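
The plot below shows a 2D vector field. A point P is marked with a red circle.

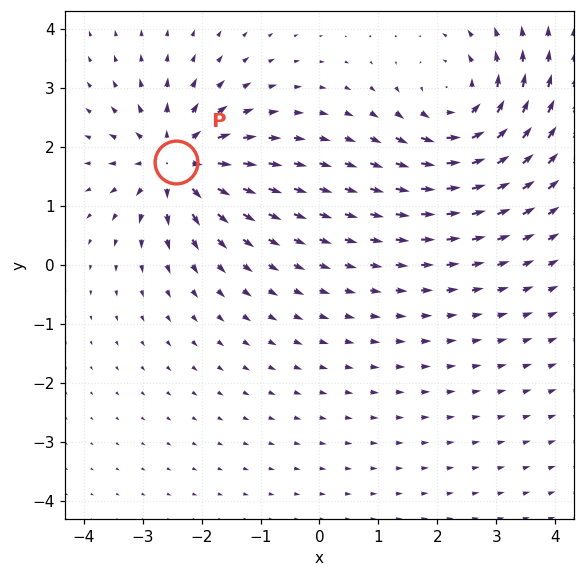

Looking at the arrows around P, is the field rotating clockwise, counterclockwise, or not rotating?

Near P at (-2.4, 1.7) the arrows show no circulation. The curl there is ≈0.

not rotating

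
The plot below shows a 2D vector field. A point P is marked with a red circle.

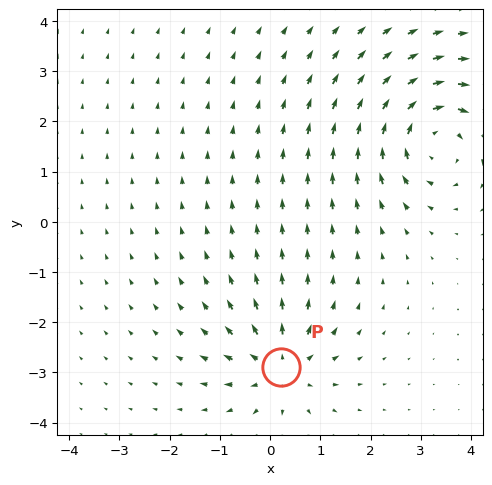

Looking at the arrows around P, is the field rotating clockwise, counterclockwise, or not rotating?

Near P at (0.2, -2.9) the arrows show no circulation. The curl there is ≈0.

not rotating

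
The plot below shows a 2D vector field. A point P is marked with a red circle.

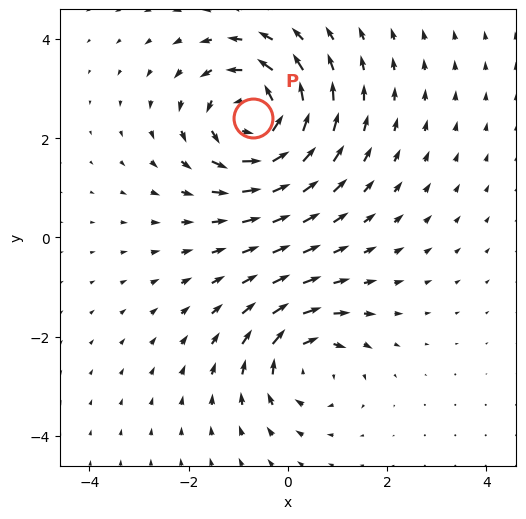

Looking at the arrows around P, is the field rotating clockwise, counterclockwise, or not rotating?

Near P at (-0.7, 2.4) the arrows circulate counterclockwise. The curl (z-component) there is about +4; positive curl means counterclockwise rotation.

counterclockwise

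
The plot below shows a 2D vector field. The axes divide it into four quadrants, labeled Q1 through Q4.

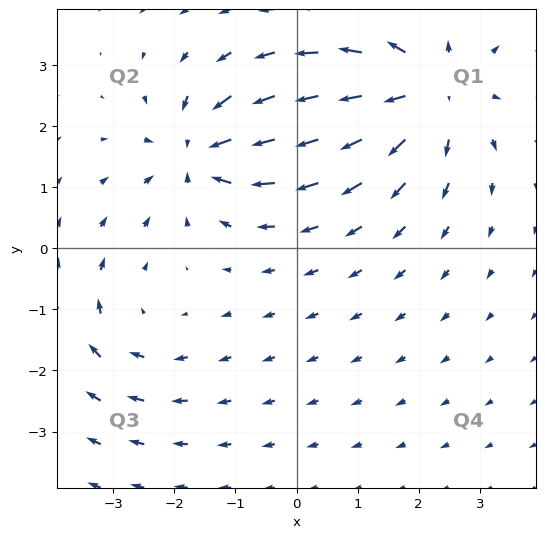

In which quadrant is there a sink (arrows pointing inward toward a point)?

Q2

The sink sits at approximately (-1.6, 1.6), which lies in quadrant Q2. The divergence there is about -5, negative as expected for a sink.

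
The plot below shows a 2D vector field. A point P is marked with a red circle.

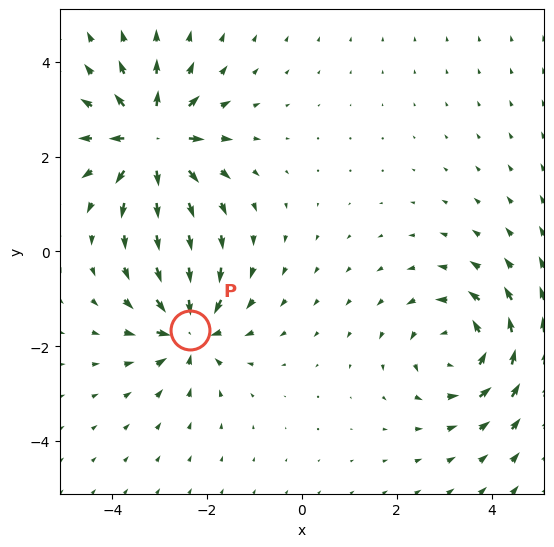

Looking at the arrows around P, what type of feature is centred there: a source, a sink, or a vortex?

sink

At P (-2.4, -1.7) the arrows converge inward. Divergence about -4, curl ≈0 — negative divergence with near-zero curl is a sink.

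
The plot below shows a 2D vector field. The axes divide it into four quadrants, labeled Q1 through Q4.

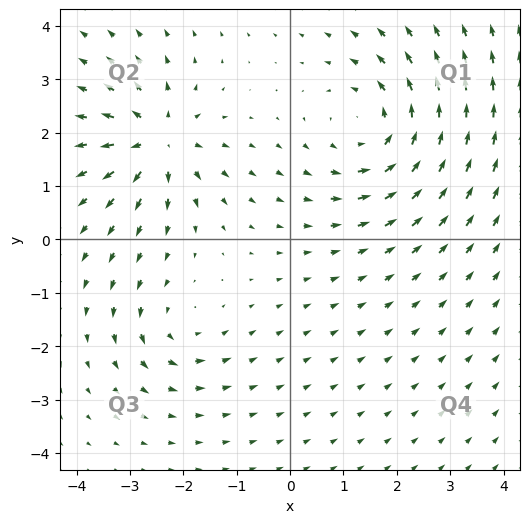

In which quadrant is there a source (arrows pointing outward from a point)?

The source sits at approximately (-2.5, 1.8), which lies in quadrant Q2. The divergence there is about +5, positive as expected for a source.

Q2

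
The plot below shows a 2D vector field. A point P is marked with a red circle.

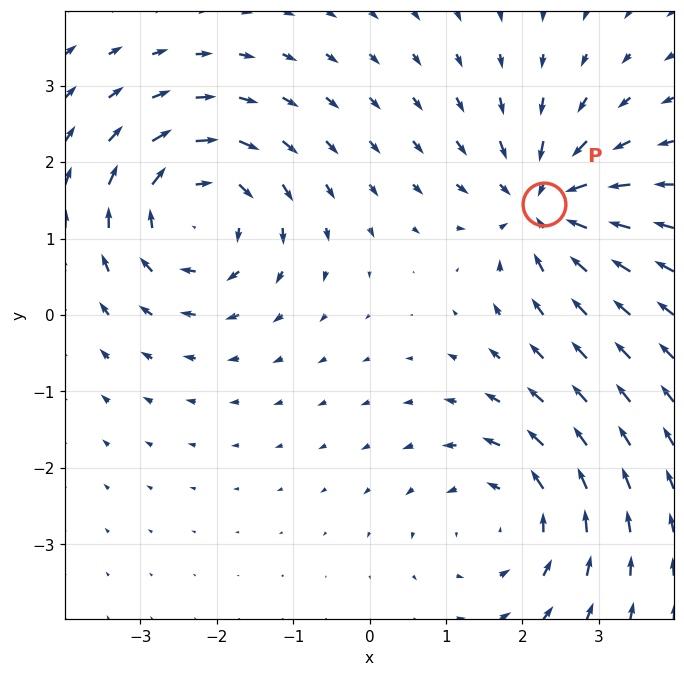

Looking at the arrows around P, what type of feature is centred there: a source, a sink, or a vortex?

sink

At P (2.3, 1.4) the arrows converge inward. Divergence about -5, curl ≈0 — negative divergence with near-zero curl is a sink.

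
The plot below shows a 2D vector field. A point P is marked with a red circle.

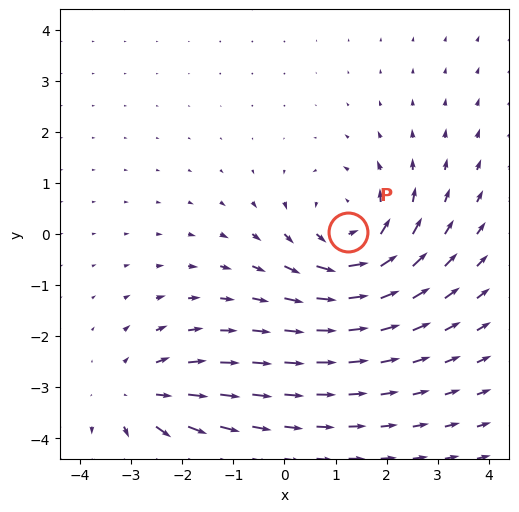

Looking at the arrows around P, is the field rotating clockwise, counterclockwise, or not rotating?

counterclockwise

Near P at (1.2, 0.0) the arrows circulate counterclockwise. The curl (z-component) there is about +4; positive curl means counterclockwise rotation.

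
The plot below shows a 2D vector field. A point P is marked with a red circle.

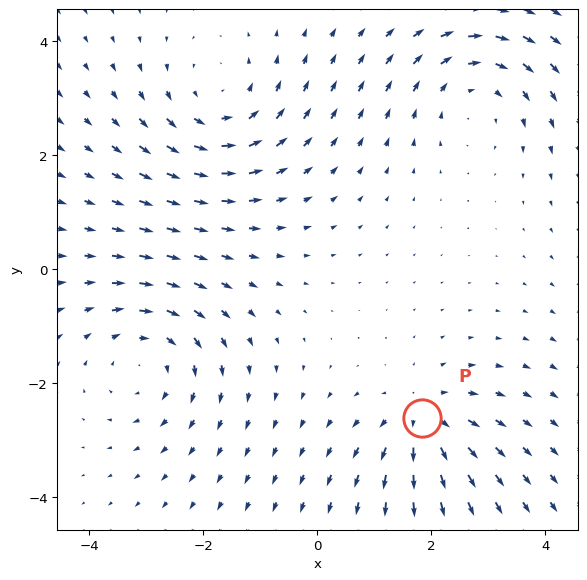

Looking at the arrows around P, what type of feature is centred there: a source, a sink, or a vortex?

At P (1.8, -2.6) the arrows spread outward. Divergence about +4, curl ≈0 — positive divergence with near-zero curl is a source.

source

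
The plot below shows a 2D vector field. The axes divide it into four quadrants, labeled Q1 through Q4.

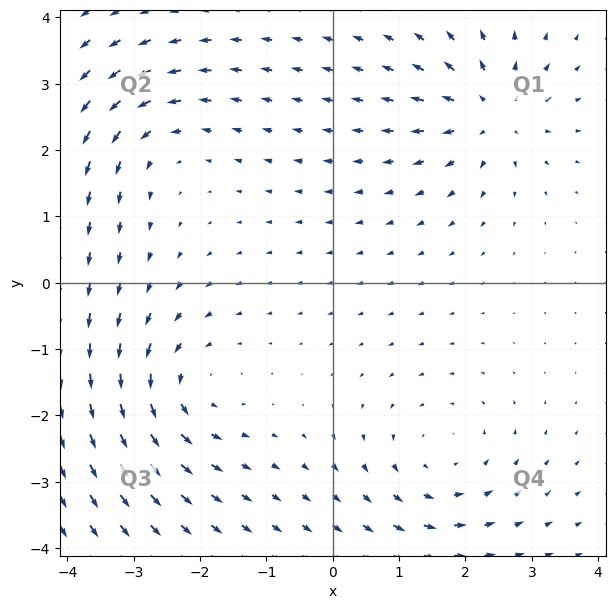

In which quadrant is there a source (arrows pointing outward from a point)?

The source sits at approximately (2.4, 2.6), which lies in quadrant Q1. The divergence there is about +5, positive as expected for a source.

Q1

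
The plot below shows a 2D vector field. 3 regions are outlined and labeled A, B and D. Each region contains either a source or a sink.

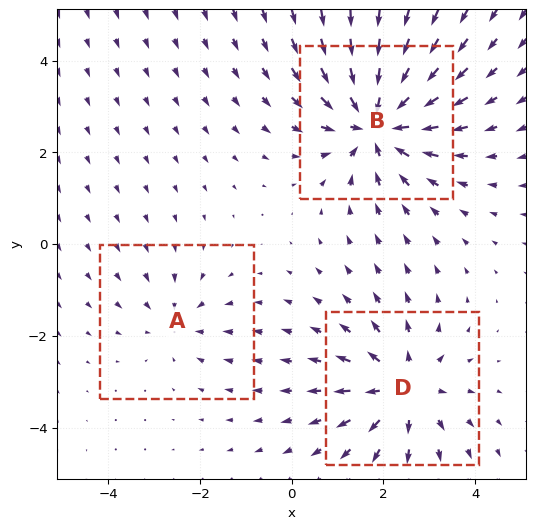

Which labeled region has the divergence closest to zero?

Divergence at each region's feature centre — A: about -2, B: about -5, D: about +3. Region A is closest to zero.

A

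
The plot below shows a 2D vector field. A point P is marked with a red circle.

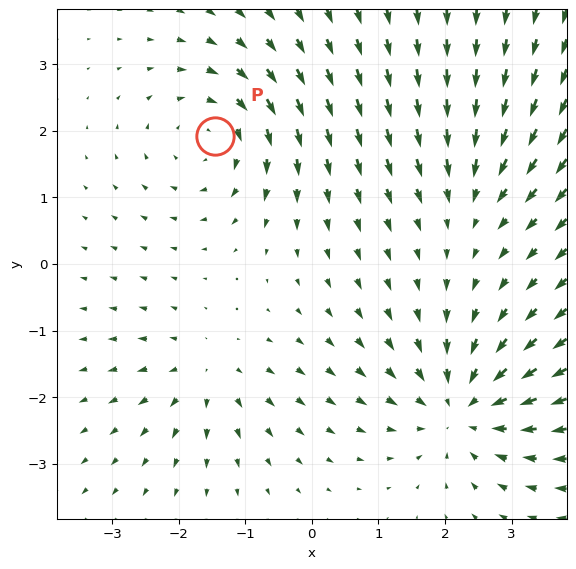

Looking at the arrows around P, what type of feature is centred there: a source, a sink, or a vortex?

vortex

At P (-1.5, 1.9) the arrows circulate clockwise. Divergence ≈0, curl about -4 — near-zero divergence with nonzero curl is a vortex.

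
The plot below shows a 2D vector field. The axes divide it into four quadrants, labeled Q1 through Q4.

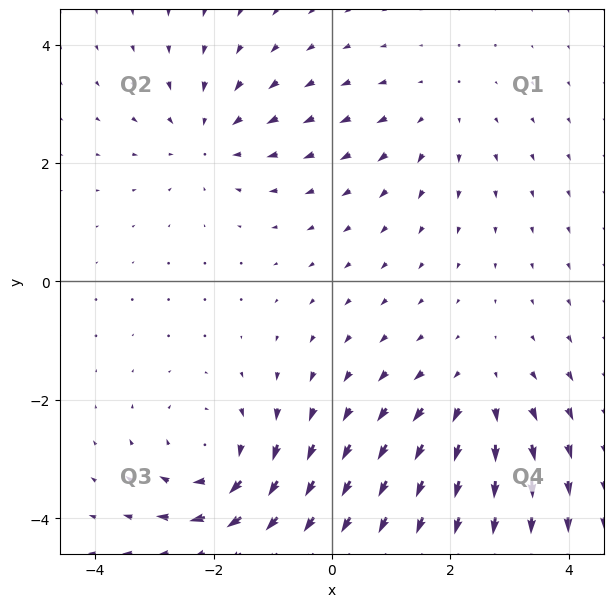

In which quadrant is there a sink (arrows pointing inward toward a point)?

Q2

The sink sits at approximately (-2.1, 2.4), which lies in quadrant Q2. The divergence there is about -3, negative as expected for a sink.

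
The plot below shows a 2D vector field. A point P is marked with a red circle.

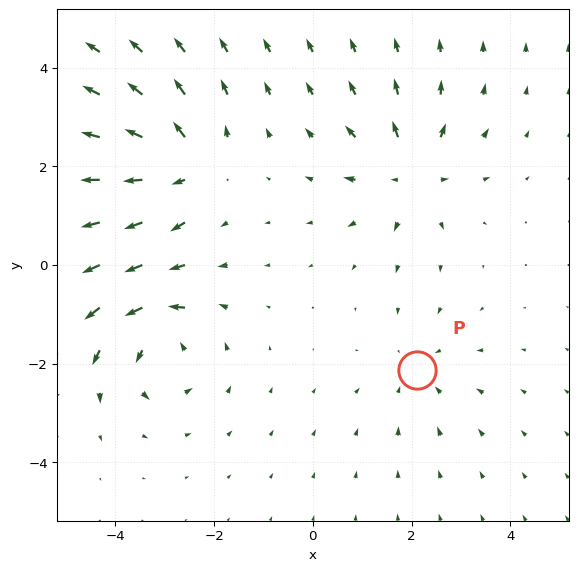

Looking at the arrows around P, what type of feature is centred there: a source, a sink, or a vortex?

sink

At P (2.1, -2.1) the arrows converge inward. Divergence about -2, curl ≈0 — negative divergence with near-zero curl is a sink.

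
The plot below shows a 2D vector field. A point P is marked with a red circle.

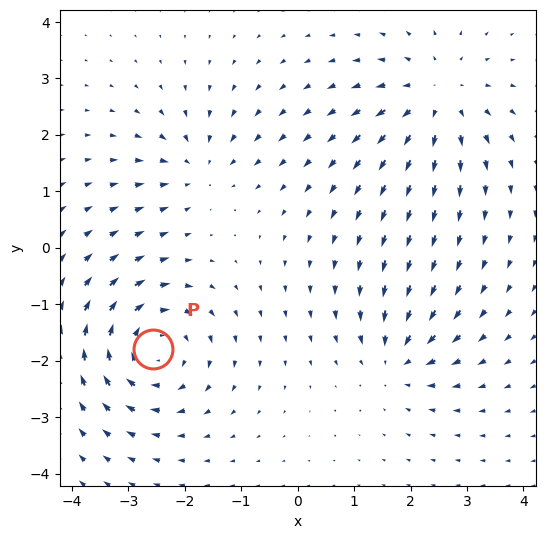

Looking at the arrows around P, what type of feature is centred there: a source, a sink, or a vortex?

At P (-2.6, -1.8) the arrows circulate clockwise. Divergence ≈0, curl about -5 — near-zero divergence with nonzero curl is a vortex.

vortex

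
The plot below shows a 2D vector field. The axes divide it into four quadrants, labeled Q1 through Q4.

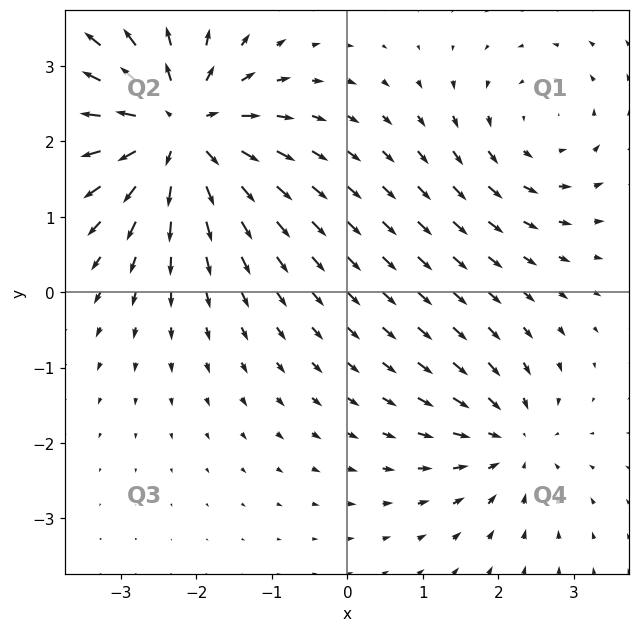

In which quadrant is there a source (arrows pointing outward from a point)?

Q2

The source sits at approximately (-2.3, 2.2), which lies in quadrant Q2. The divergence there is about +6, positive as expected for a source.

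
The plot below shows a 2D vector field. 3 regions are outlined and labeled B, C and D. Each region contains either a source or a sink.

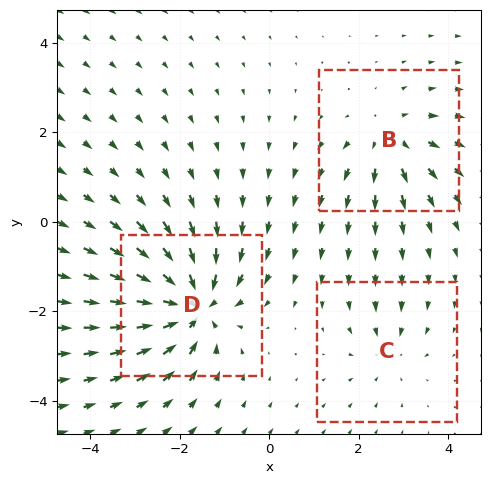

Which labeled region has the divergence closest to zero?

Divergence at each region's feature centre — B: about +4, C: about -2, D: about -6. Region C is closest to zero.

C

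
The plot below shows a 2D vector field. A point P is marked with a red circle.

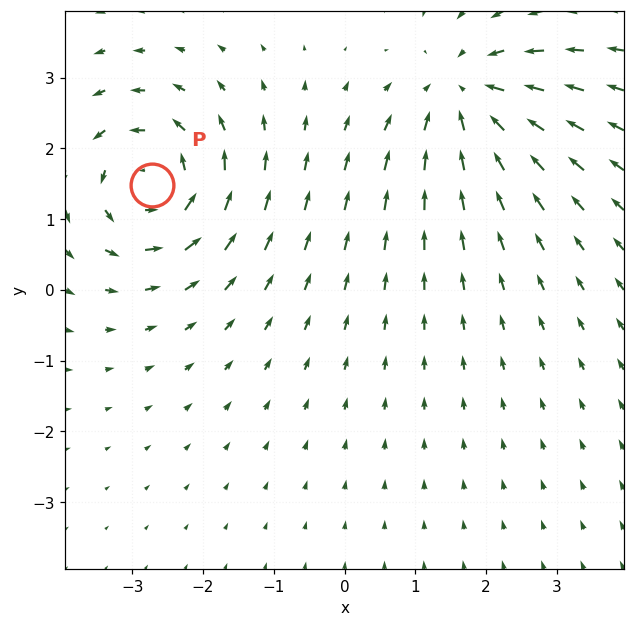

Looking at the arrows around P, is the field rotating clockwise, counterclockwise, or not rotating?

counterclockwise

Near P at (-2.7, 1.5) the arrows circulate counterclockwise. The curl (z-component) there is about +4; positive curl means counterclockwise rotation.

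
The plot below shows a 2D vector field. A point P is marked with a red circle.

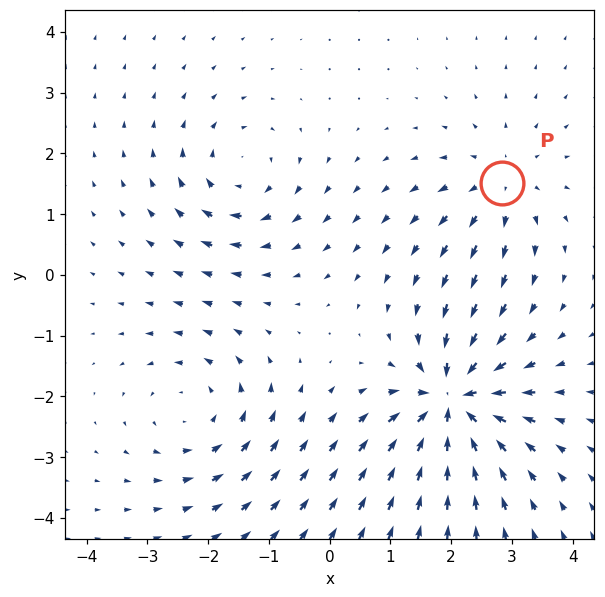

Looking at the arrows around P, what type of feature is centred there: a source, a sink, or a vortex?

source

At P (2.8, 1.5) the arrows spread outward. Divergence about +3, curl ≈0 — positive divergence with near-zero curl is a source.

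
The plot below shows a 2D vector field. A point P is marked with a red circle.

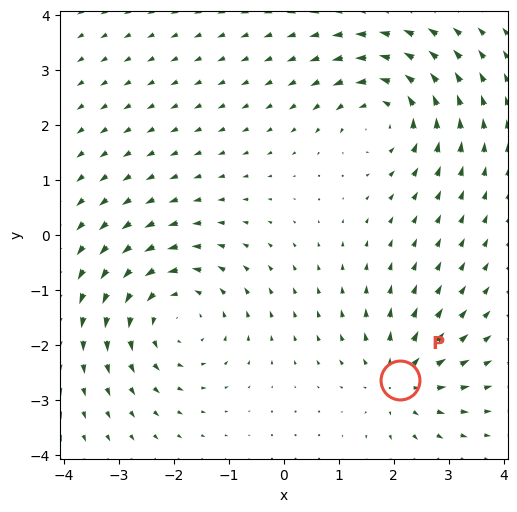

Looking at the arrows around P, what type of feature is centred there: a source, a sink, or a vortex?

At P (2.1, -2.6) the arrows spread outward. Divergence about +4, curl ≈0 — positive divergence with near-zero curl is a source.

source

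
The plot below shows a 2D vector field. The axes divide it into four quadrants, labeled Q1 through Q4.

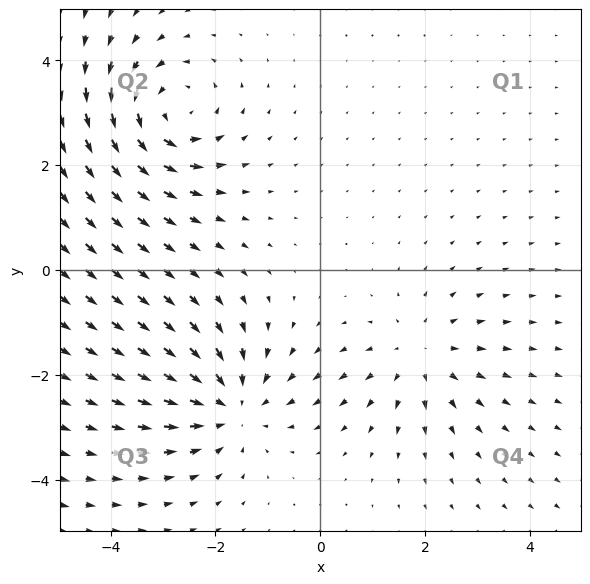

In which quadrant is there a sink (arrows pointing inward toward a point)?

Q3

The sink sits at approximately (-1.7, -2.6), which lies in quadrant Q3. The divergence there is about -4, negative as expected for a sink.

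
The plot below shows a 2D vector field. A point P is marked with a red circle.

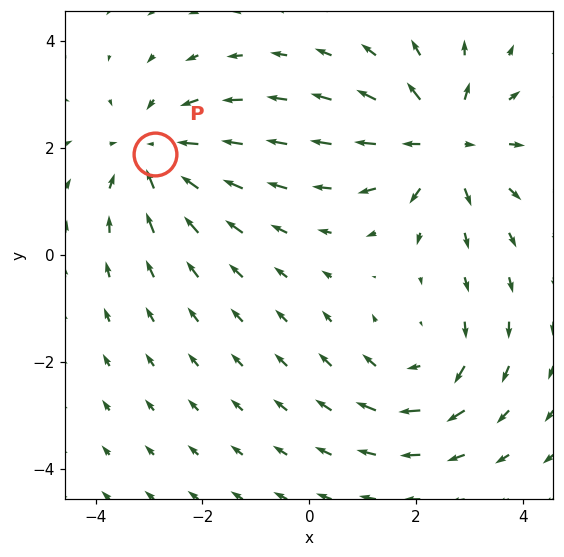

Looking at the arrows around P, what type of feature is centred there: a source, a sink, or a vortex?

At P (-2.9, 1.9) the arrows converge inward. Divergence about -4, curl ≈0 — negative divergence with near-zero curl is a sink.

sink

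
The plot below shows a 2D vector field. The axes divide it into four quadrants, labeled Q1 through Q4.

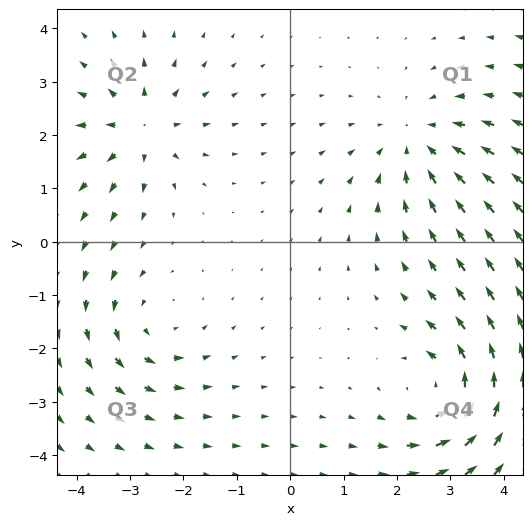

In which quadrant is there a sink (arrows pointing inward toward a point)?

Q1

The sink sits at approximately (2.4, 1.9), which lies in quadrant Q1. The divergence there is about -3, negative as expected for a sink.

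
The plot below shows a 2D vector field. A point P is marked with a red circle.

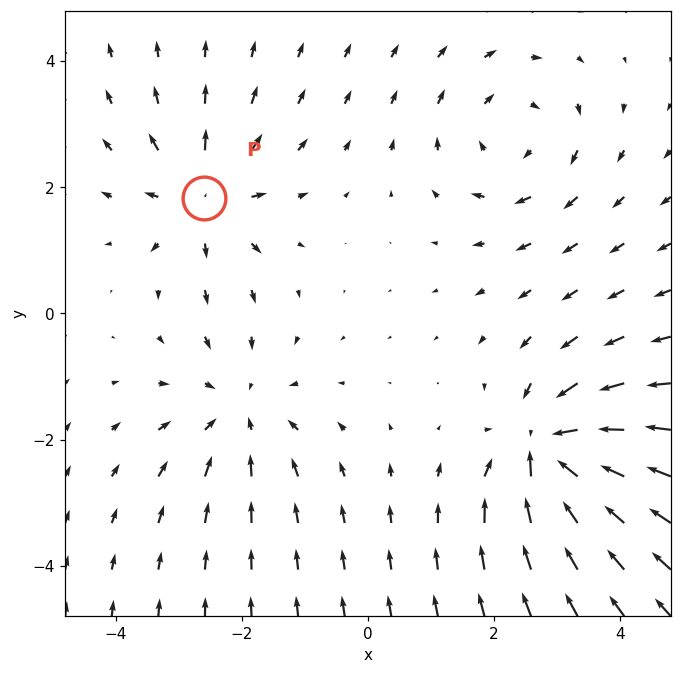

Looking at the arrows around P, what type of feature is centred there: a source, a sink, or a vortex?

At P (-2.6, 1.8) the arrows spread outward. Divergence about +4, curl ≈0 — positive divergence with near-zero curl is a source.

source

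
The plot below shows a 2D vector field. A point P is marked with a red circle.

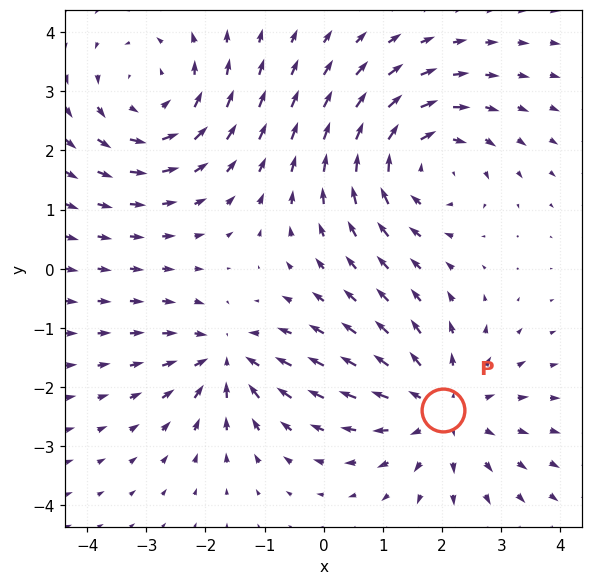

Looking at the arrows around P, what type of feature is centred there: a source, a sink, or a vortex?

source

At P (2.0, -2.4) the arrows spread outward. Divergence about +4, curl ≈0 — positive divergence with near-zero curl is a source.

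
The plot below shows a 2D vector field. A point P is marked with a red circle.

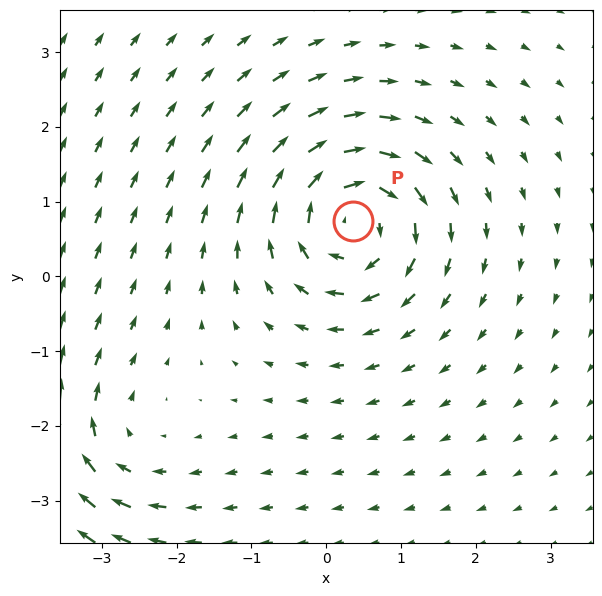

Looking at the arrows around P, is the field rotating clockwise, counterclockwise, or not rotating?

Near P at (0.4, 0.7) the arrows circulate clockwise. The curl (z-component) there is about -5; negative curl means clockwise rotation.

clockwise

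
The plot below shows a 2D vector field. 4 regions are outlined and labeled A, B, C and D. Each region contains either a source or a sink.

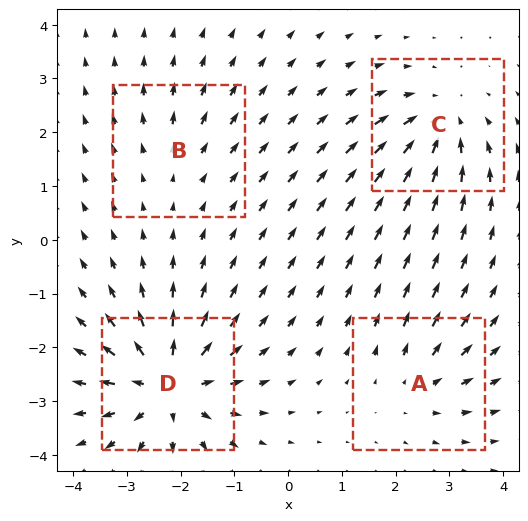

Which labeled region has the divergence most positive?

Divergence at each region's feature centre — A: about +3, B: about +2, C: about -5, D: about +8. Region D is most positive.

D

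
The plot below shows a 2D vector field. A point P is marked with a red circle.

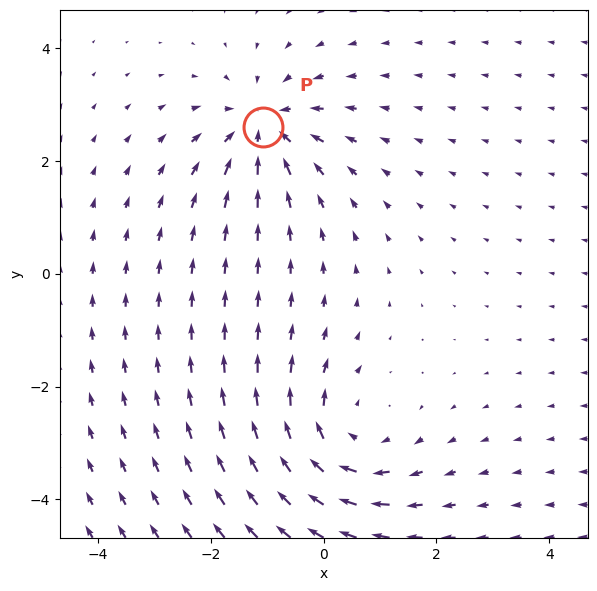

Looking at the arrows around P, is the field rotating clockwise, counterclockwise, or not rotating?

not rotating

Near P at (-1.1, 2.6) the arrows show no circulation. The curl there is ≈0.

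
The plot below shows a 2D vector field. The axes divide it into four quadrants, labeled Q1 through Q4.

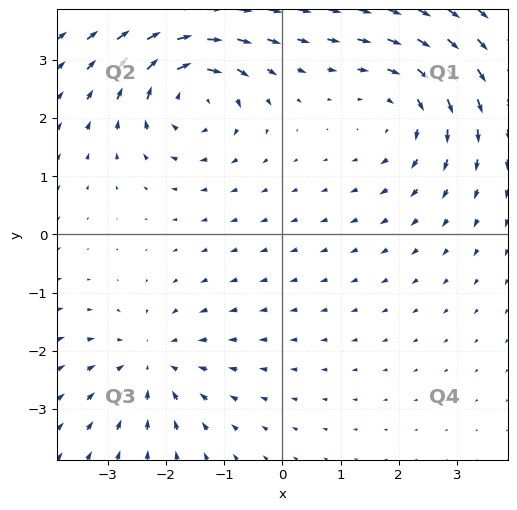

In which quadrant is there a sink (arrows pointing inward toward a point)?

The sink sits at approximately (-2.2, -2.2), which lies in quadrant Q3. The divergence there is about -3, negative as expected for a sink.

Q3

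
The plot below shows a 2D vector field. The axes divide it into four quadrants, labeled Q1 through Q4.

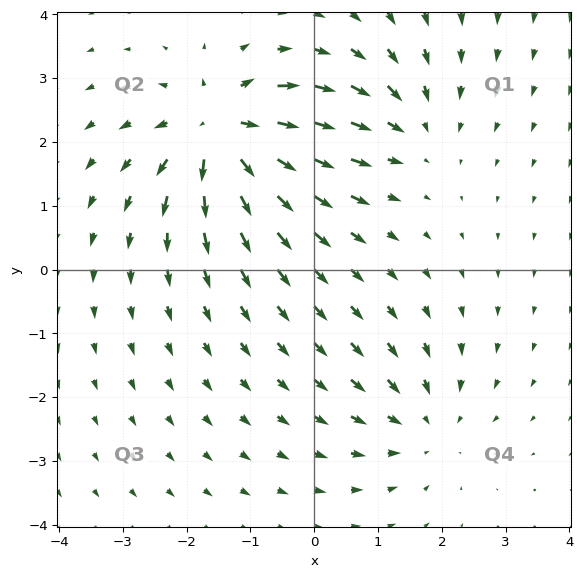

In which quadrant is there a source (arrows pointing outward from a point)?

The source sits at approximately (-1.4, 2.2), which lies in quadrant Q2. The divergence there is about +6, positive as expected for a source.

Q2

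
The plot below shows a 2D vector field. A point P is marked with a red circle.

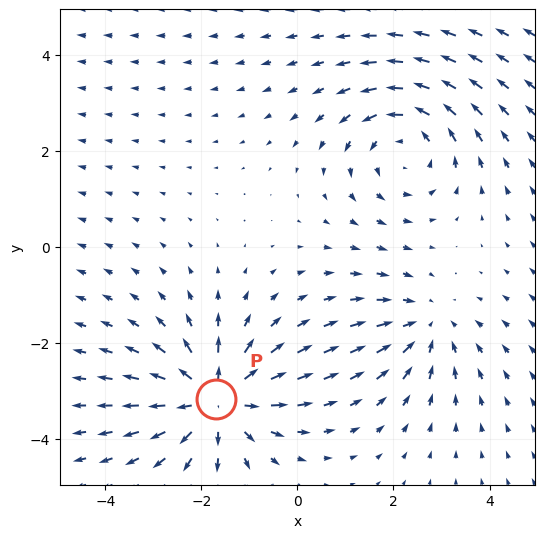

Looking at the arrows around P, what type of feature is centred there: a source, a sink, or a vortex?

At P (-1.7, -3.2) the arrows spread outward. Divergence about +5, curl ≈0 — positive divergence with near-zero curl is a source.

source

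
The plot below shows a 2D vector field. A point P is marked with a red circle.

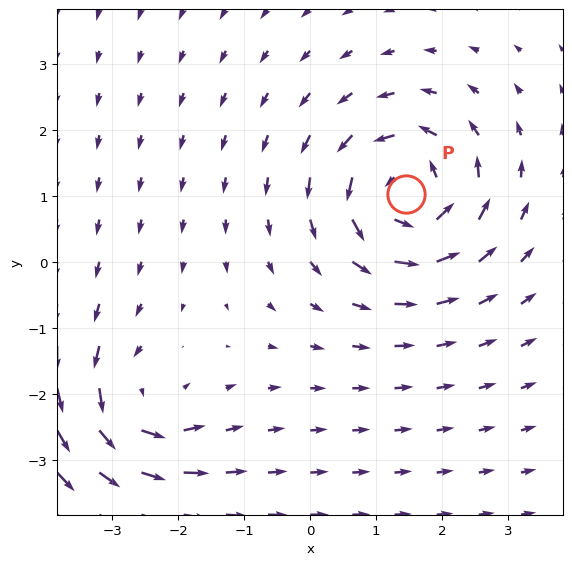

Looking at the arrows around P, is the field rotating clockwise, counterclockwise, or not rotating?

Near P at (1.5, 1.0) the arrows circulate counterclockwise. The curl (z-component) there is about +6; positive curl means counterclockwise rotation.

counterclockwise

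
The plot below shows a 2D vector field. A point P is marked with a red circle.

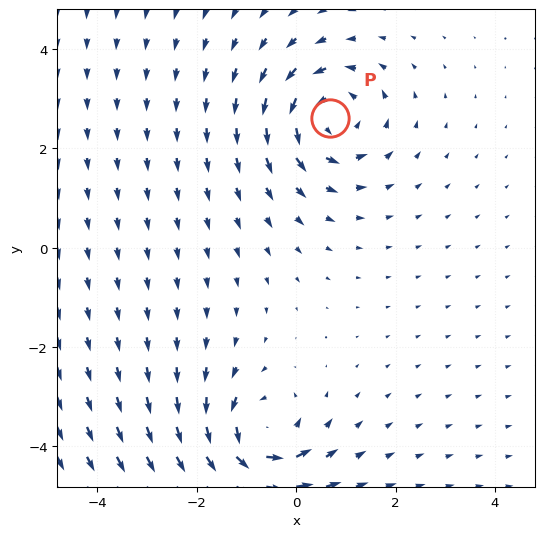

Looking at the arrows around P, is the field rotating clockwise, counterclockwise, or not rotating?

Near P at (0.7, 2.6) the arrows circulate counterclockwise. The curl (z-component) there is about +4; positive curl means counterclockwise rotation.

counterclockwise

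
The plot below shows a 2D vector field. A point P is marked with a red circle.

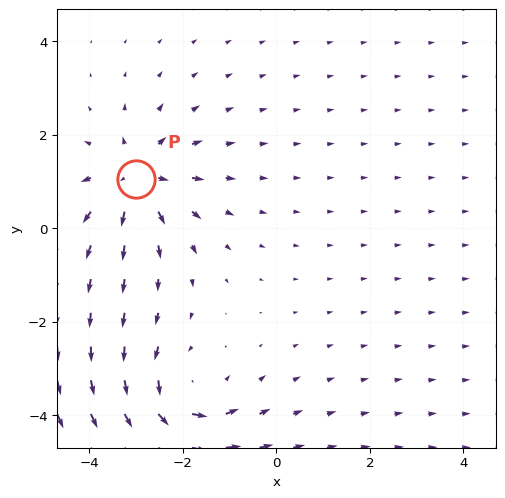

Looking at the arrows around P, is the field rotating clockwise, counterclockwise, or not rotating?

not rotating

Near P at (-3.0, 1.1) the arrows show no circulation. The curl there is ≈0.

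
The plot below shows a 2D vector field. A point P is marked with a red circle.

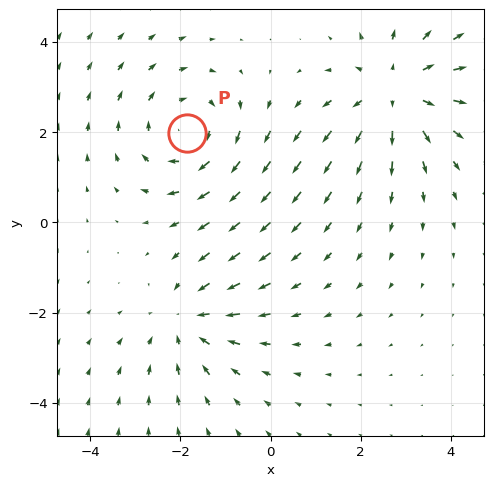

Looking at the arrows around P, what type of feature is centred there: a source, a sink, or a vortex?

At P (-1.8, 2.0) the arrows circulate clockwise. Divergence ≈0, curl about -3 — near-zero divergence with nonzero curl is a vortex.

vortex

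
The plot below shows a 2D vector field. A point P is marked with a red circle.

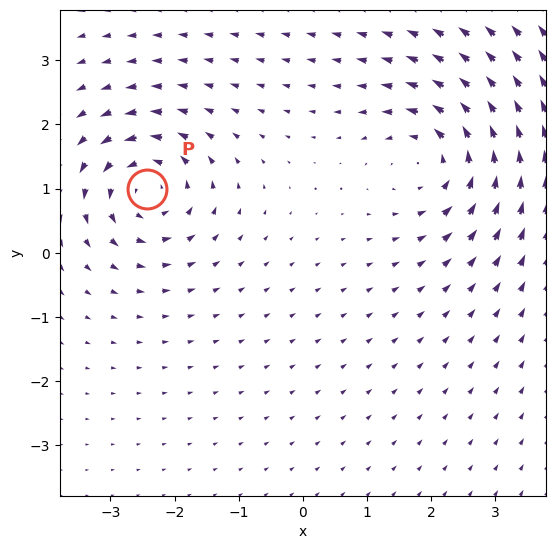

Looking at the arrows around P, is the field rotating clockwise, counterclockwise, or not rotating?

Near P at (-2.4, 1.0) the arrows circulate counterclockwise. The curl (z-component) there is about +6; positive curl means counterclockwise rotation.

counterclockwise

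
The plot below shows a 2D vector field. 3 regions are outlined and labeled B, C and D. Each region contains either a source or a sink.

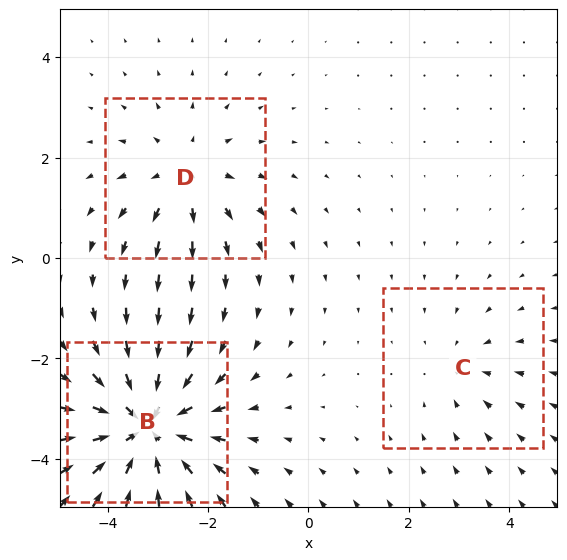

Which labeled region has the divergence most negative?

Divergence at each region's feature centre — B: about -5, C: about -2, D: about +3. Region B is most negative.

B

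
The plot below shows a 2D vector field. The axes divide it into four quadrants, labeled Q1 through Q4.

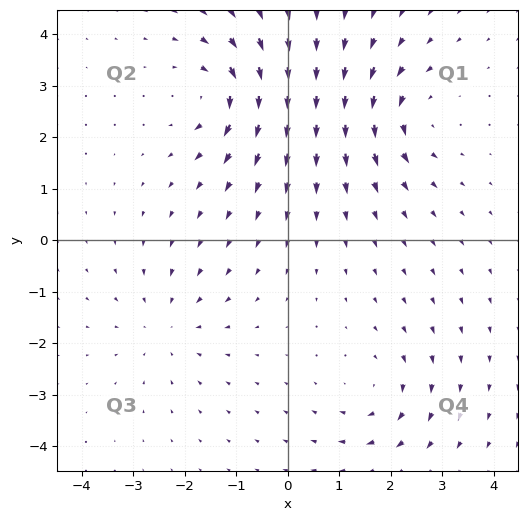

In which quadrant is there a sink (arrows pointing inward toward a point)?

The sink sits at approximately (-2.3, -1.6), which lies in quadrant Q3. The divergence there is about -3, negative as expected for a sink.

Q3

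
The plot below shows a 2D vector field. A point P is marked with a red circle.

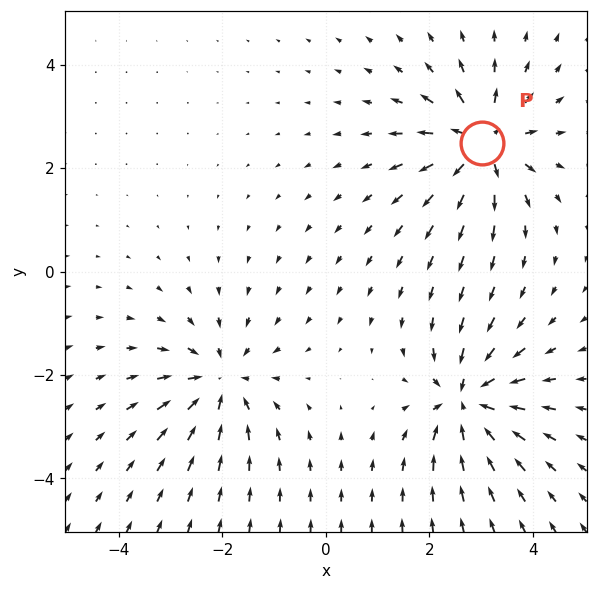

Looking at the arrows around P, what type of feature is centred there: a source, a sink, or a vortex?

At P (3.0, 2.5) the arrows spread outward. Divergence about +5, curl ≈0 — positive divergence with near-zero curl is a source.

source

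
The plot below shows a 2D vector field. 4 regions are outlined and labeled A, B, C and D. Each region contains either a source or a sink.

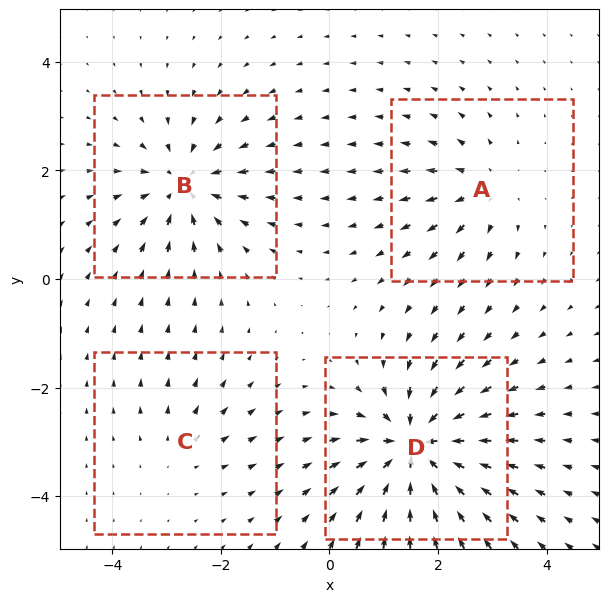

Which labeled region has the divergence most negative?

Divergence at each region's feature centre — A: about +4, B: about -6, C: about +2, D: about -8. Region D is most negative.

D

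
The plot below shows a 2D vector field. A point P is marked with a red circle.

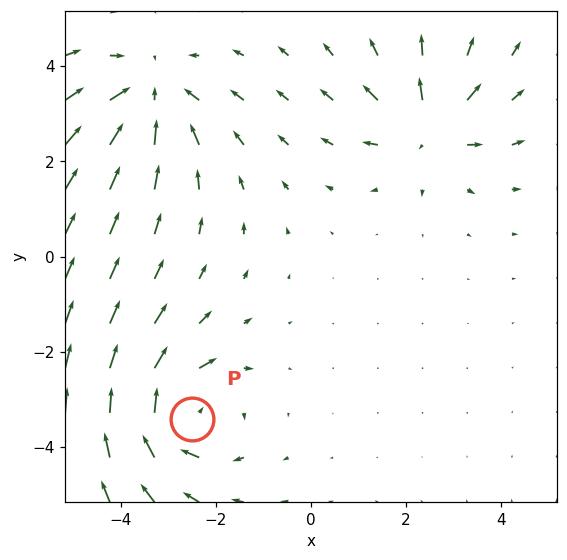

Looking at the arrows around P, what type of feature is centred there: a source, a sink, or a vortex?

vortex

At P (-2.5, -3.4) the arrows circulate clockwise. Divergence ≈0, curl about -5 — near-zero divergence with nonzero curl is a vortex.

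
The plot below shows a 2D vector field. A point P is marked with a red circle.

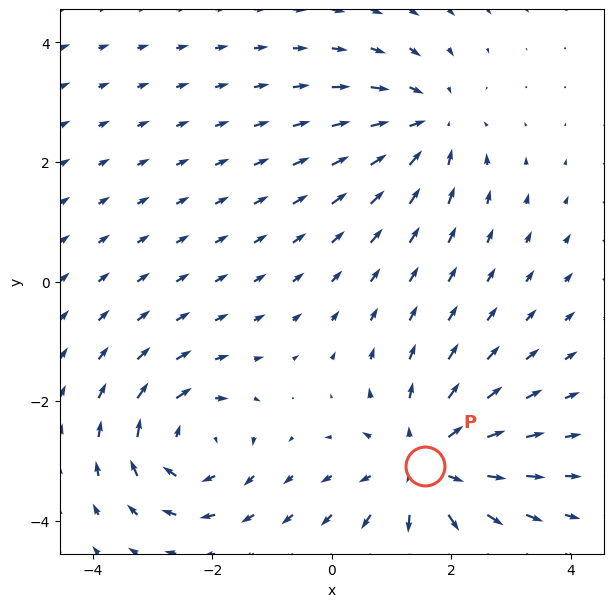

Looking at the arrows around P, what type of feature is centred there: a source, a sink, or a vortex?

source

At P (1.6, -3.1) the arrows spread outward. Divergence about +4, curl ≈0 — positive divergence with near-zero curl is a source.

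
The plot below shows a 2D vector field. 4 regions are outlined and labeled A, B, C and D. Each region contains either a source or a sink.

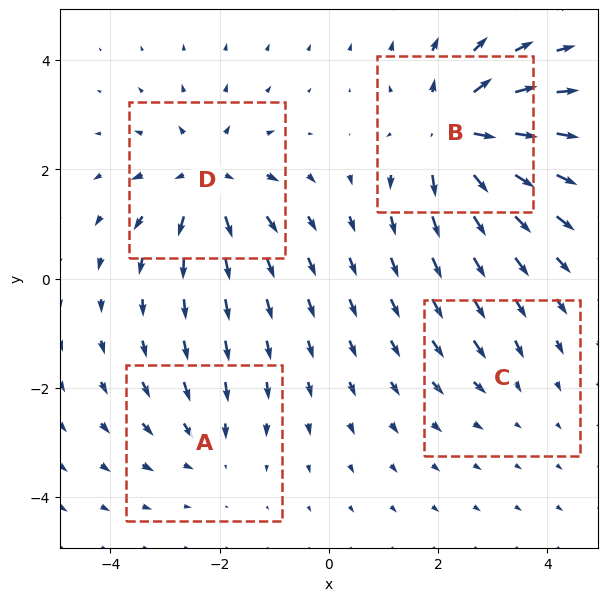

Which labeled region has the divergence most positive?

B

Divergence at each region's feature centre — A: about -3, B: about +7, C: about -2, D: about +6. Region B is most positive.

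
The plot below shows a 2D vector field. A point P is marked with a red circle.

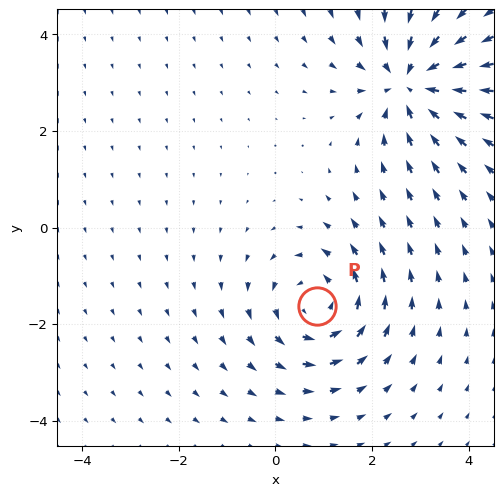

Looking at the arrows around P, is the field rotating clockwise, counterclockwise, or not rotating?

Near P at (0.9, -1.6) the arrows circulate counterclockwise. The curl (z-component) there is about +4; positive curl means counterclockwise rotation.

counterclockwise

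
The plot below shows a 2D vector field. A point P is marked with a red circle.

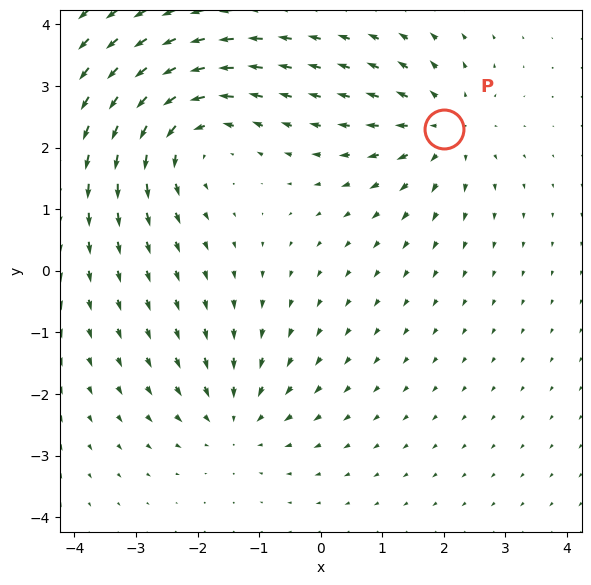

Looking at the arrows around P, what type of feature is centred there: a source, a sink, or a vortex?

source

At P (2.0, 2.3) the arrows spread outward. Divergence about +3, curl ≈0 — positive divergence with near-zero curl is a source.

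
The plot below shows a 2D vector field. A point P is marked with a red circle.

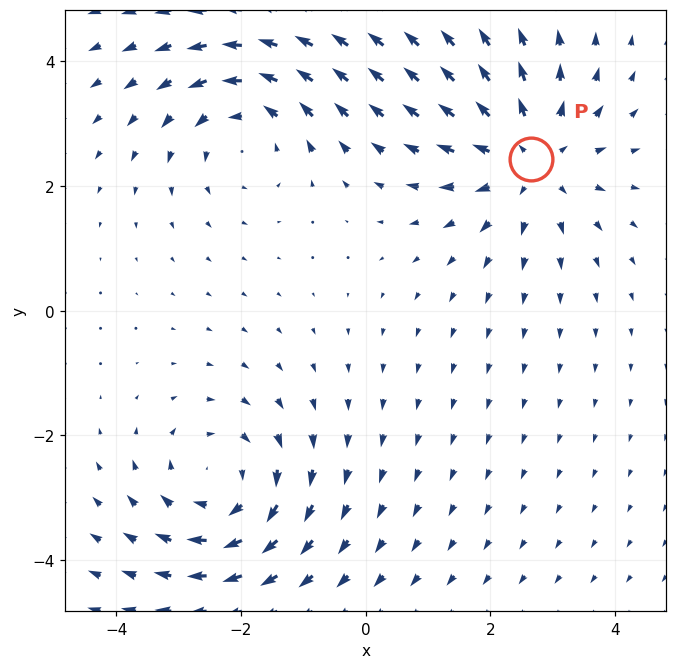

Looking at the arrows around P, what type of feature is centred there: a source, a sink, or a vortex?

source

At P (2.6, 2.4) the arrows spread outward. Divergence about +3, curl ≈0 — positive divergence with near-zero curl is a source.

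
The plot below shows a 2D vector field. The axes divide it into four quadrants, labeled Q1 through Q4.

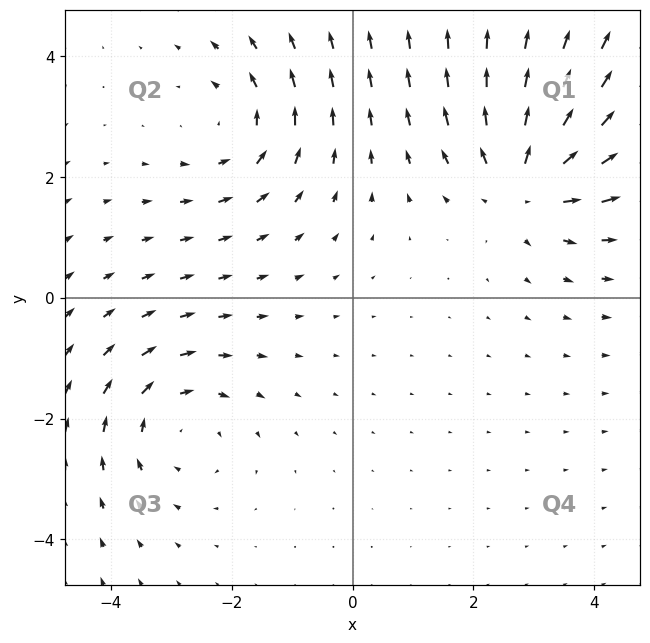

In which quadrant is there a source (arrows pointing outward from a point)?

The source sits at approximately (2.9, 1.9), which lies in quadrant Q1. The divergence there is about +3, positive as expected for a source.

Q1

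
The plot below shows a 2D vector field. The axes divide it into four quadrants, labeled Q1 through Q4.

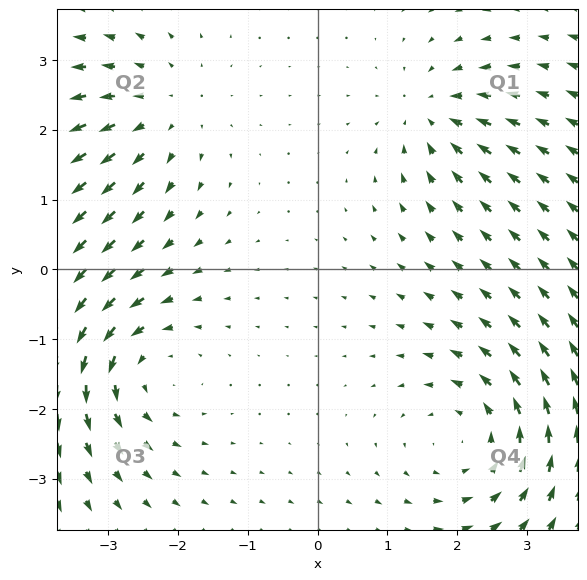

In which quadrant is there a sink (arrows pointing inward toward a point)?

Q1

The sink sits at approximately (1.7, 2.2), which lies in quadrant Q1. The divergence there is about -4, negative as expected for a sink.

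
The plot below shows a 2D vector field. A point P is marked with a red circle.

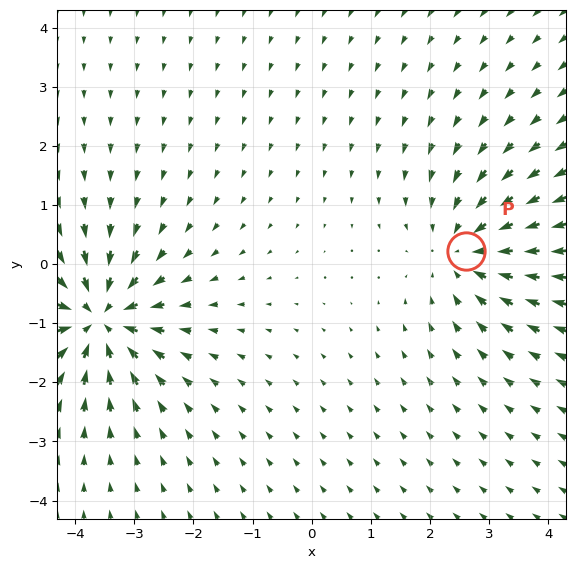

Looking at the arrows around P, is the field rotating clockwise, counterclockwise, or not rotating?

Near P at (2.6, 0.2) the arrows show no circulation. The curl there is ≈0.

not rotating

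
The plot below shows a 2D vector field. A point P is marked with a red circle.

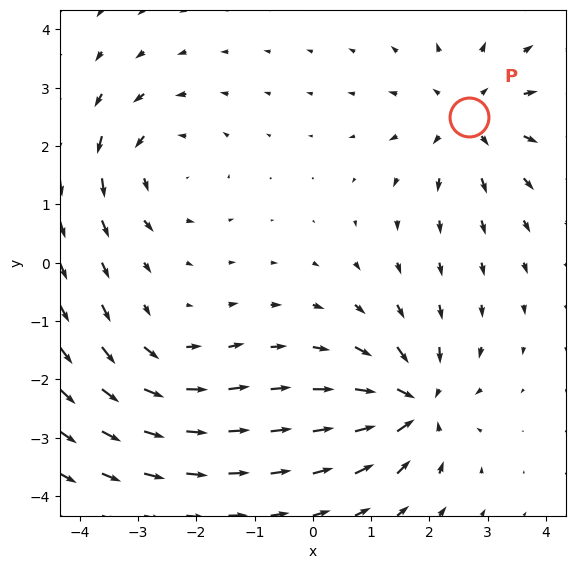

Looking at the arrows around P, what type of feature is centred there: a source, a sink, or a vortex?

source

At P (2.7, 2.5) the arrows spread outward. Divergence about +4, curl ≈0 — positive divergence with near-zero curl is a source.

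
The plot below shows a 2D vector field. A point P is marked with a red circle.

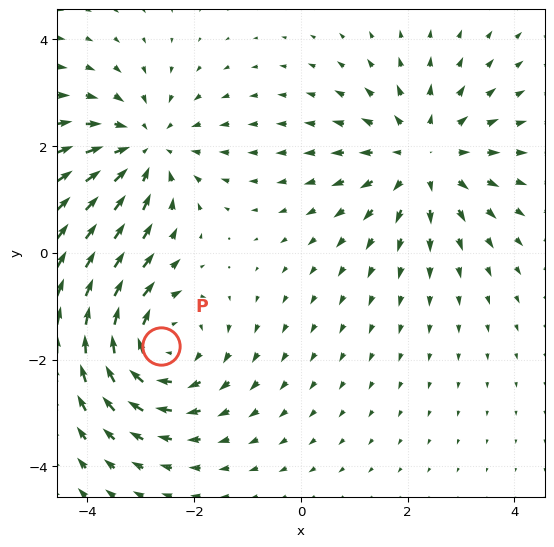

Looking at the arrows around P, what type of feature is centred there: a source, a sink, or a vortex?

At P (-2.6, -1.7) the arrows circulate clockwise. Divergence ≈0, curl about -4 — near-zero divergence with nonzero curl is a vortex.

vortex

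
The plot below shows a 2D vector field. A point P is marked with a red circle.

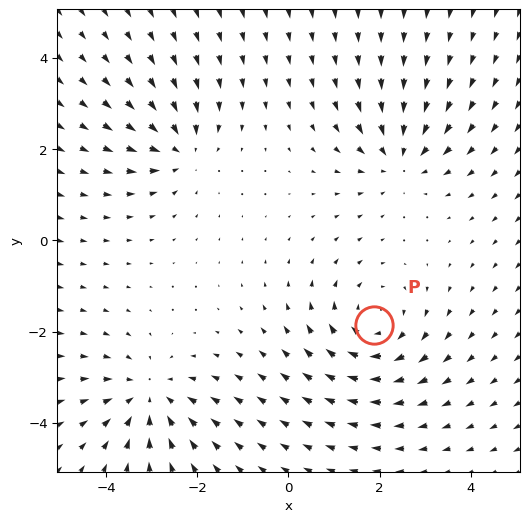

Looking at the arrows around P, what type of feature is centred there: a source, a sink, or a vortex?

vortex

At P (1.9, -1.9) the arrows circulate clockwise. Divergence ≈0, curl about -4 — near-zero divergence with nonzero curl is a vortex.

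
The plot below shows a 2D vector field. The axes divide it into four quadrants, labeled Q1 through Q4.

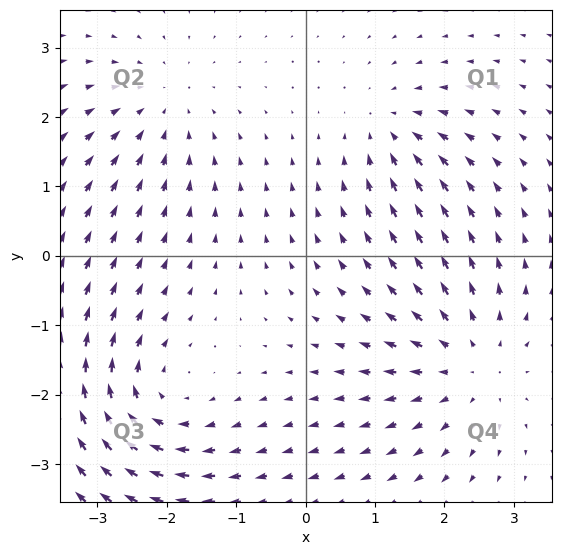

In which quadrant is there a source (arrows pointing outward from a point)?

Q4

The source sits at approximately (2.4, -1.5), which lies in quadrant Q4. The divergence there is about +4, positive as expected for a source.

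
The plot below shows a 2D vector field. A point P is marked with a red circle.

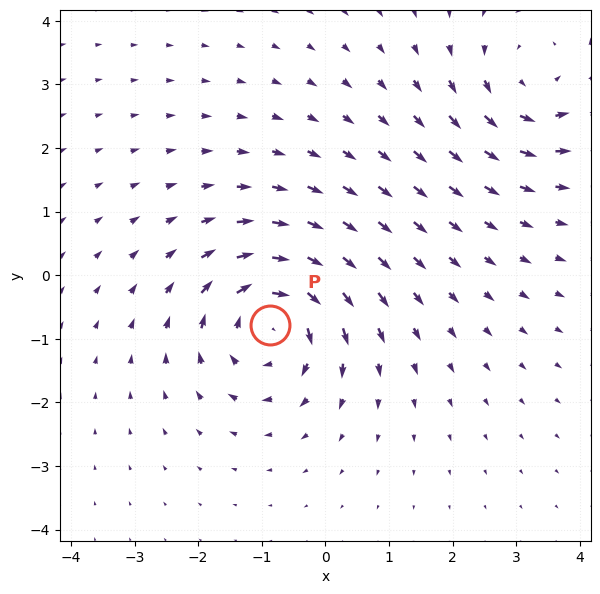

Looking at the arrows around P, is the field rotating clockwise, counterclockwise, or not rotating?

clockwise

Near P at (-0.9, -0.8) the arrows circulate clockwise. The curl (z-component) there is about -5; negative curl means clockwise rotation.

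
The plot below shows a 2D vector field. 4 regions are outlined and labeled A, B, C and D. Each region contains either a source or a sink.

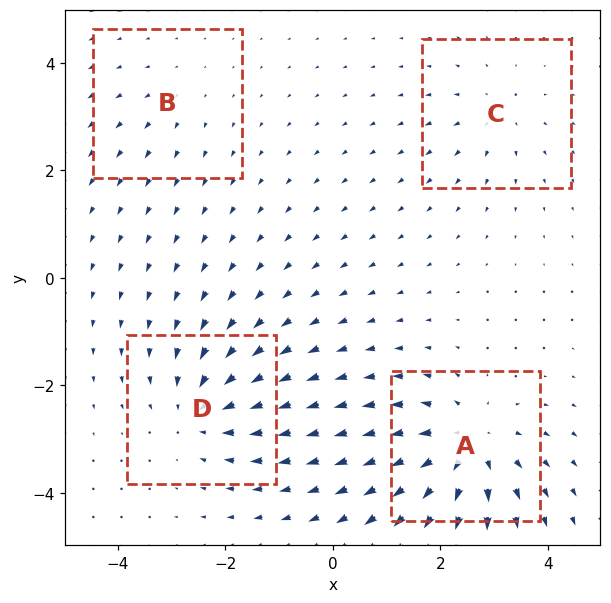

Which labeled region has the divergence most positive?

Divergence at each region's feature centre — A: about +6, B: about +2, C: about +3, D: about -5. Region A is most positive.

A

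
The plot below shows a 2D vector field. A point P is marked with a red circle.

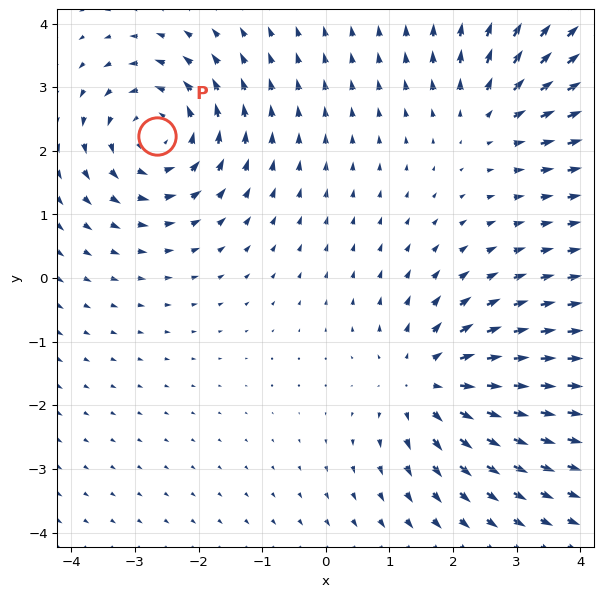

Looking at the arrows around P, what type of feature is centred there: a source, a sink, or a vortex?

At P (-2.6, 2.2) the arrows circulate counterclockwise. Divergence ≈0, curl about +5 — near-zero divergence with nonzero curl is a vortex.

vortex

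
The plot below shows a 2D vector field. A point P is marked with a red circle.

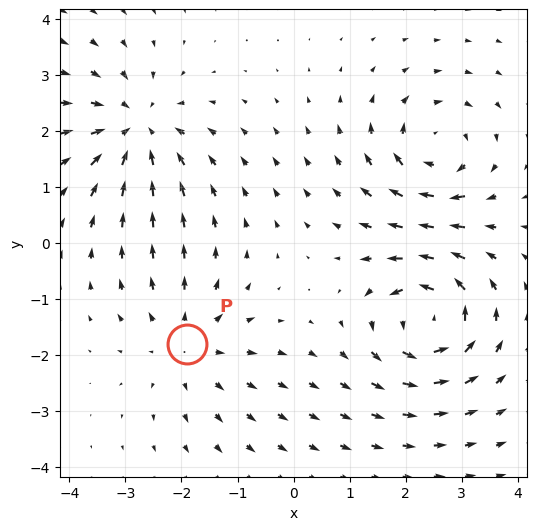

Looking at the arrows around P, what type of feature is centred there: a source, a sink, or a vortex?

source

At P (-1.9, -1.8) the arrows spread outward. Divergence about +3, curl ≈0 — positive divergence with near-zero curl is a source.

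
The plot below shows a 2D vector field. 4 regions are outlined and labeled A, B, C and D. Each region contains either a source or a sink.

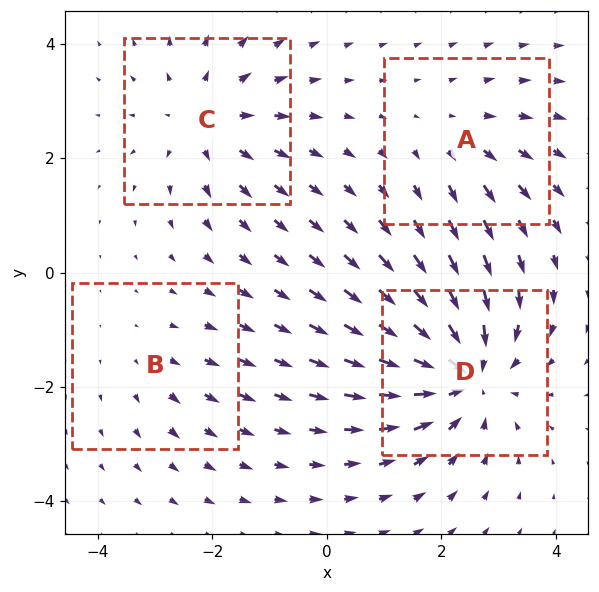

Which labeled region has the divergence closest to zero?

Divergence at each region's feature centre — A: about +3, B: about +2, C: about +4, D: about -6. Region B is closest to zero.

B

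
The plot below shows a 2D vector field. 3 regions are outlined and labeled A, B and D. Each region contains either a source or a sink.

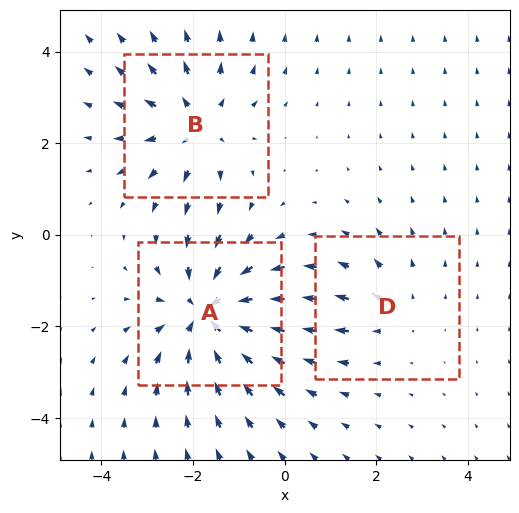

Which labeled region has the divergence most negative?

Divergence at each region's feature centre — A: about -4, B: about +3, D: about +2. Region A is most negative.

A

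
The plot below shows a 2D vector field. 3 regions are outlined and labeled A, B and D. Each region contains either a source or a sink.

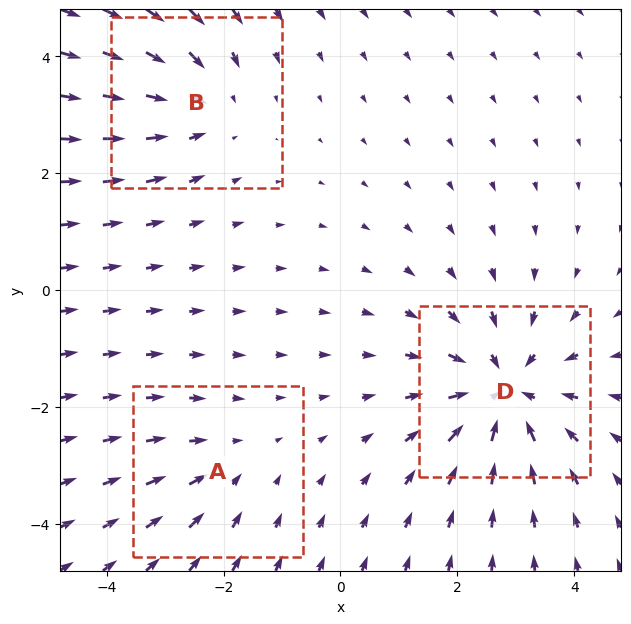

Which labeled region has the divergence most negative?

Divergence at each region's feature centre — A: about -2, B: about -3, D: about -4. Region D is most negative.

D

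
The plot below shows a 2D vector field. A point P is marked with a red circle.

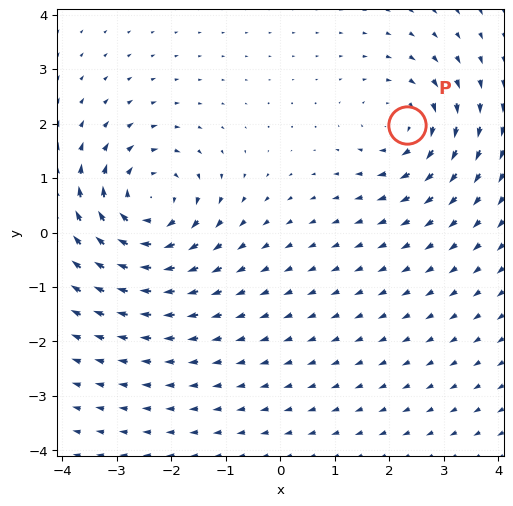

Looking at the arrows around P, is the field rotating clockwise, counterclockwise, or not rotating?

Near P at (2.3, 2.0) the arrows circulate clockwise. The curl (z-component) there is about -4; negative curl means clockwise rotation.

clockwise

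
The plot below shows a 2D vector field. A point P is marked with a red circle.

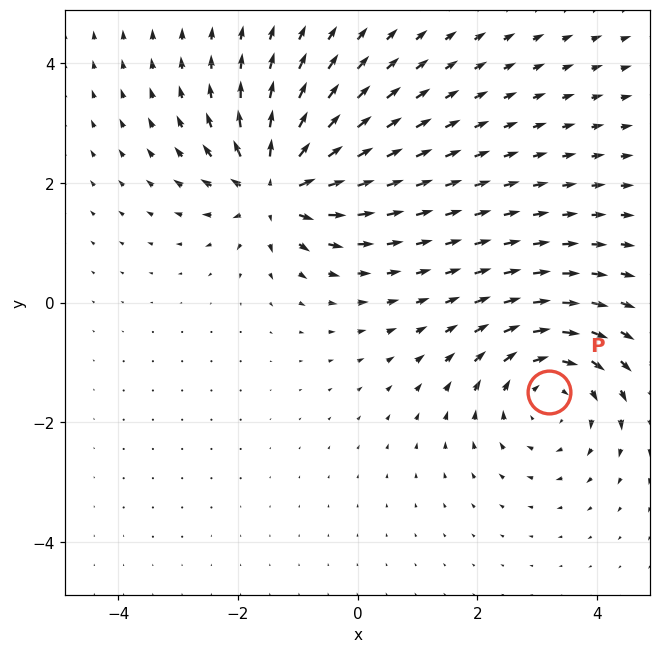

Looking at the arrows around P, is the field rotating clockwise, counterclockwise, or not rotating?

Near P at (3.2, -1.5) the arrows circulate clockwise. The curl (z-component) there is about -3; negative curl means clockwise rotation.

clockwise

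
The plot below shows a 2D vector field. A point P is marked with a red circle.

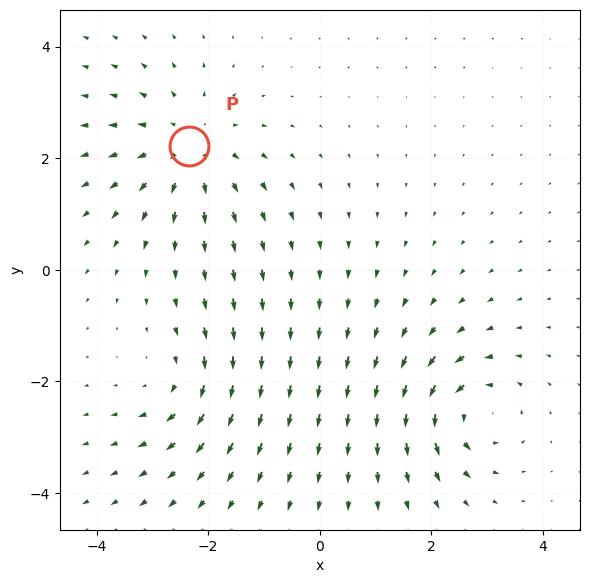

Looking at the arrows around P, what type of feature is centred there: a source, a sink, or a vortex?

At P (-2.3, 2.2) the arrows spread outward. Divergence about +4, curl ≈0 — positive divergence with near-zero curl is a source.

source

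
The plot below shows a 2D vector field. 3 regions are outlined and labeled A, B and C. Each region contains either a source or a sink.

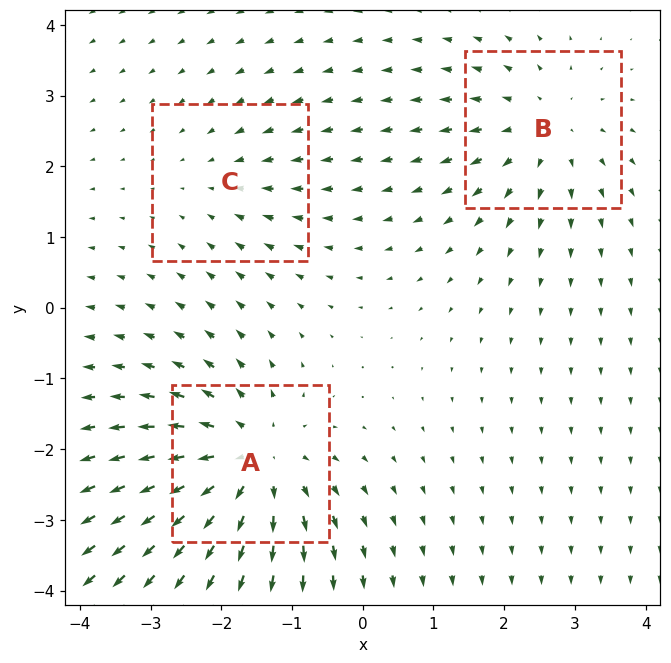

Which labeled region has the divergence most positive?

Divergence at each region's feature centre — A: about +5, B: about +3, C: about -2. Region A is most positive.

A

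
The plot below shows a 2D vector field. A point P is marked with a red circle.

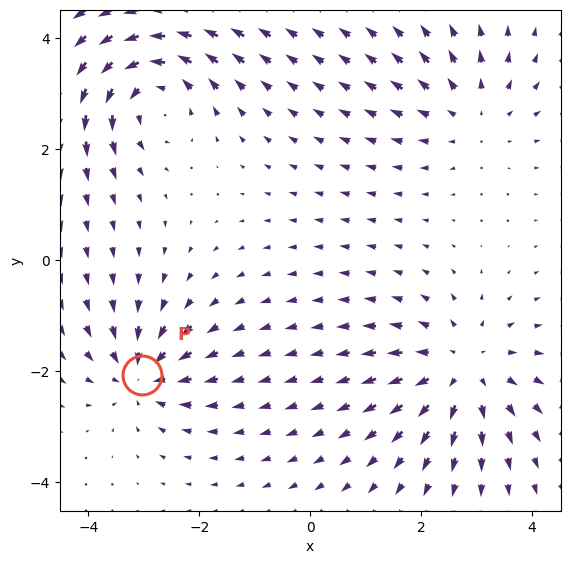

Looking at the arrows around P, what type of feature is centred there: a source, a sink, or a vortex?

sink

At P (-3.0, -2.1) the arrows converge inward. Divergence about -4, curl ≈0 — negative divergence with near-zero curl is a sink.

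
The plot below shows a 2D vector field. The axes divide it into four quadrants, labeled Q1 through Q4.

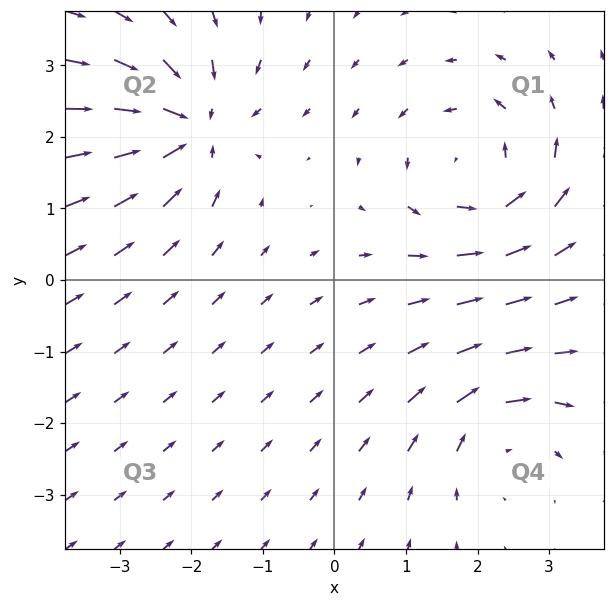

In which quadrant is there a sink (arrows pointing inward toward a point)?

The sink sits at approximately (-2.0, 2.2), which lies in quadrant Q2. The divergence there is about -5, negative as expected for a sink.

Q2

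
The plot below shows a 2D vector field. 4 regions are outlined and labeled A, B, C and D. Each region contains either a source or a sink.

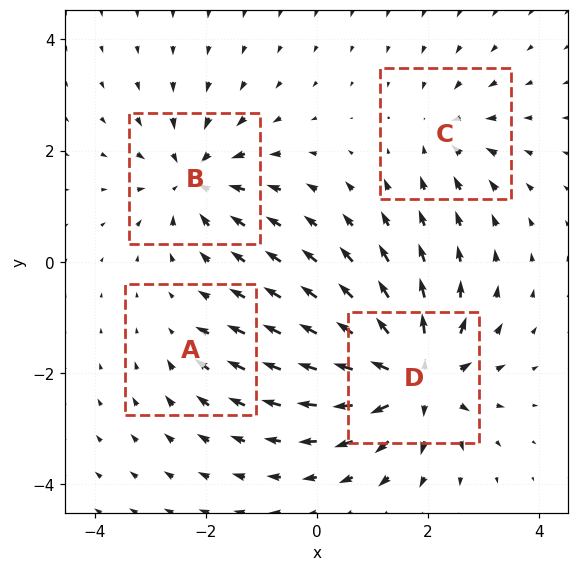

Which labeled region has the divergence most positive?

Divergence at each region's feature centre — A: about -2, B: about -6, C: about -4, D: about +8. Region D is most positive.

D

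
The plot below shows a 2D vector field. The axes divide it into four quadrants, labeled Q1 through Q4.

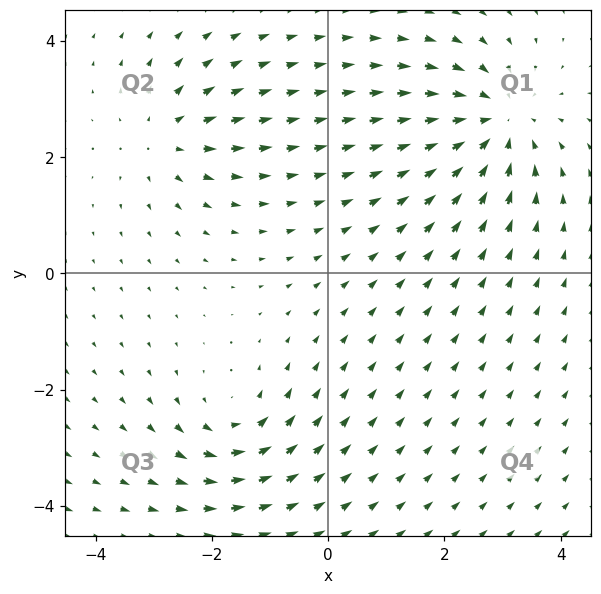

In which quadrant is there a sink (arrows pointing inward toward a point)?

The sink sits at approximately (2.9, 2.6), which lies in quadrant Q1. The divergence there is about -5, negative as expected for a sink.

Q1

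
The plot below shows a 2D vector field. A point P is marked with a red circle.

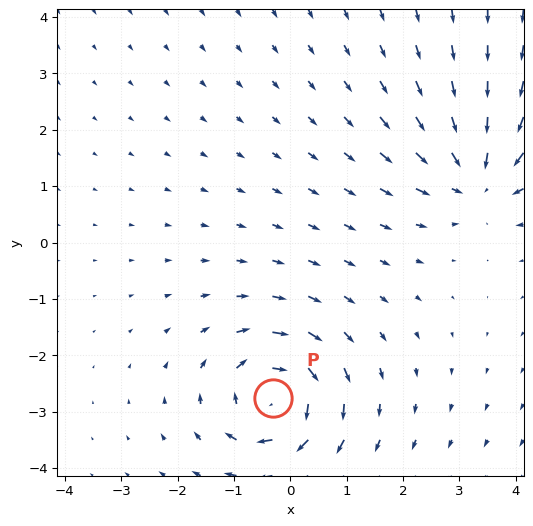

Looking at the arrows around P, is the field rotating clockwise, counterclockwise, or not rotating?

Near P at (-0.3, -2.8) the arrows circulate clockwise. The curl (z-component) there is about -4; negative curl means clockwise rotation.

clockwise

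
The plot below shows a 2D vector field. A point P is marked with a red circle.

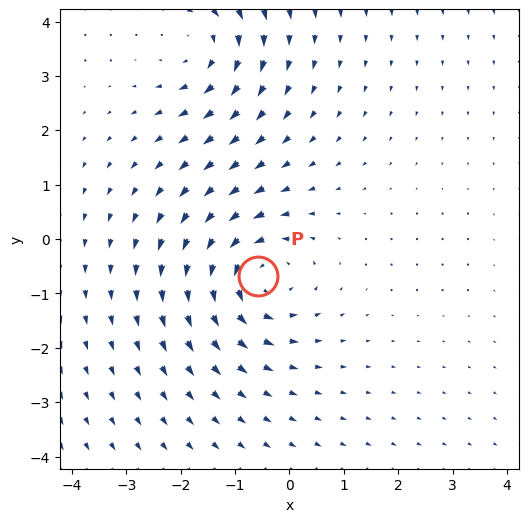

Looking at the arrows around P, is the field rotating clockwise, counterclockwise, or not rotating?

Near P at (-0.6, -0.7) the arrows circulate counterclockwise. The curl (z-component) there is about +4; positive curl means counterclockwise rotation.

counterclockwise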